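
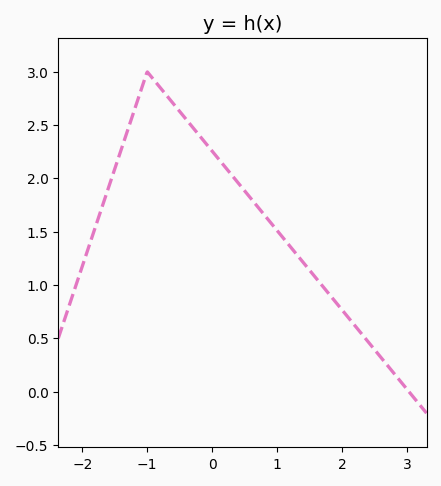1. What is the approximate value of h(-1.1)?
2.8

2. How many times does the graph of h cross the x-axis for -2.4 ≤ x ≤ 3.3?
1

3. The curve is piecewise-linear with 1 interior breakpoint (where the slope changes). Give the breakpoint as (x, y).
(-1, 3)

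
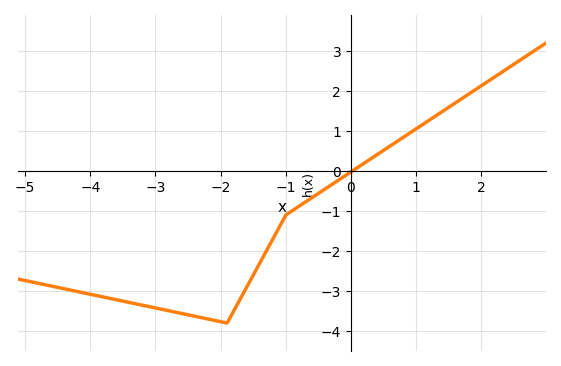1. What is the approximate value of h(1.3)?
1.4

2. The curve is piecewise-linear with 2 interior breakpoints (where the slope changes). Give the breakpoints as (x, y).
(-1.9, -3.8); (-1, -1.1)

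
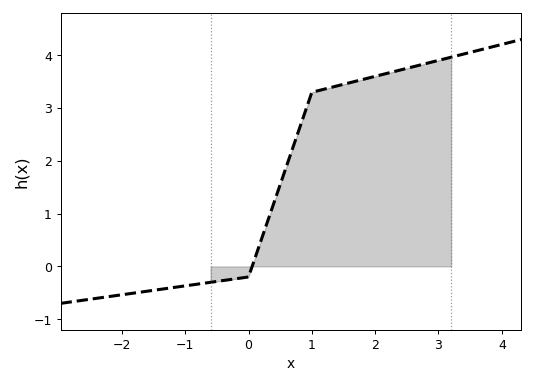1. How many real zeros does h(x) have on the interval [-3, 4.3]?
1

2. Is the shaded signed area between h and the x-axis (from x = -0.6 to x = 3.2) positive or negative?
positive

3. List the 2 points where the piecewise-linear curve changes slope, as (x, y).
(0, -0.2); (1, 3.3)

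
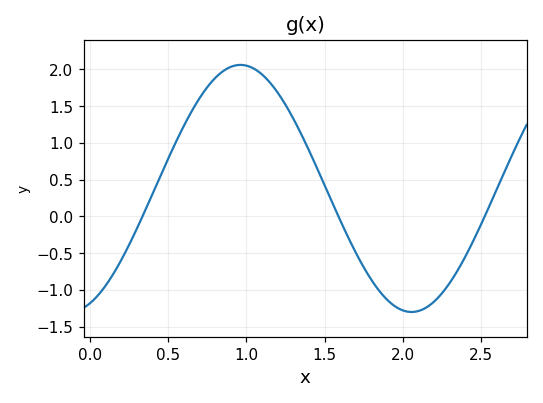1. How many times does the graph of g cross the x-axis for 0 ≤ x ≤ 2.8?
3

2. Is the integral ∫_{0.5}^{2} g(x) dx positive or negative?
positive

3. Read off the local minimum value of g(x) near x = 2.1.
-1.3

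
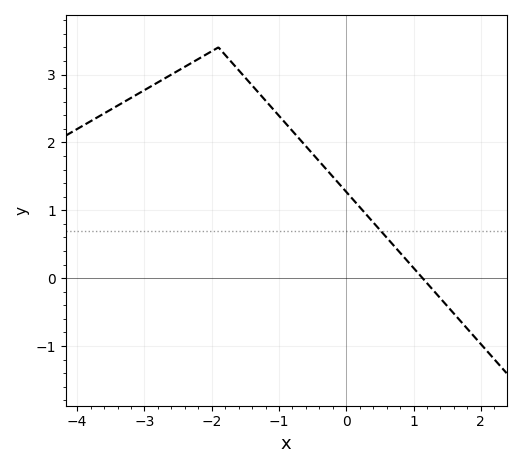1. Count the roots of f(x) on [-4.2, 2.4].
1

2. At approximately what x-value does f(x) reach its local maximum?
-1.9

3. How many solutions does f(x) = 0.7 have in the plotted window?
1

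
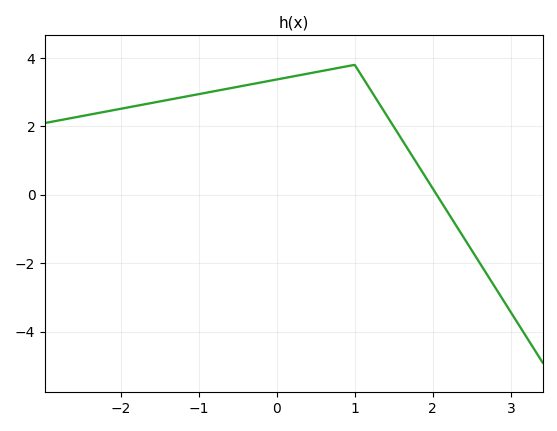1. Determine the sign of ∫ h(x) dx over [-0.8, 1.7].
positive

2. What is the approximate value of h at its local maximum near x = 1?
3.8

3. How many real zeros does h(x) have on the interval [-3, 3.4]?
1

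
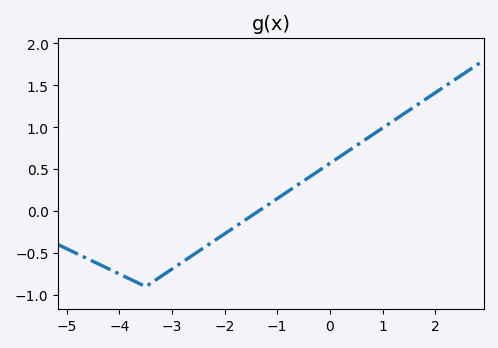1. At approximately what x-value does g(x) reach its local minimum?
-3.4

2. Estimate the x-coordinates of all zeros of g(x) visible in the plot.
-1.4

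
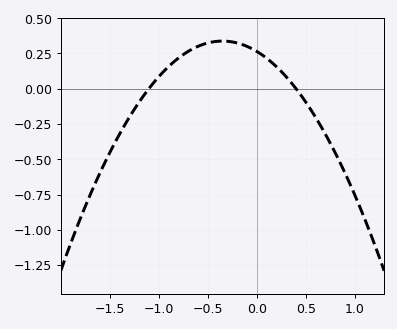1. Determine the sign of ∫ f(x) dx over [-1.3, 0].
positive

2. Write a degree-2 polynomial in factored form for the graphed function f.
y = -0.6(x + 1.1)(x - 0.4)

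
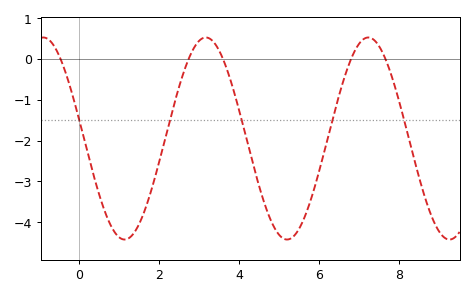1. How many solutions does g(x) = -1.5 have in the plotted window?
5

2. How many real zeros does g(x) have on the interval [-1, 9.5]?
5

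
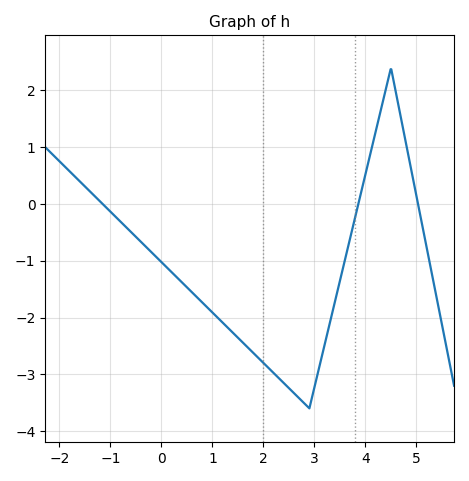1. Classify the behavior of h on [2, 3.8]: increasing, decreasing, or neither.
neither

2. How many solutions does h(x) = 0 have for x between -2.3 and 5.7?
3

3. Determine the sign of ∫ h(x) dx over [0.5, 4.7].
negative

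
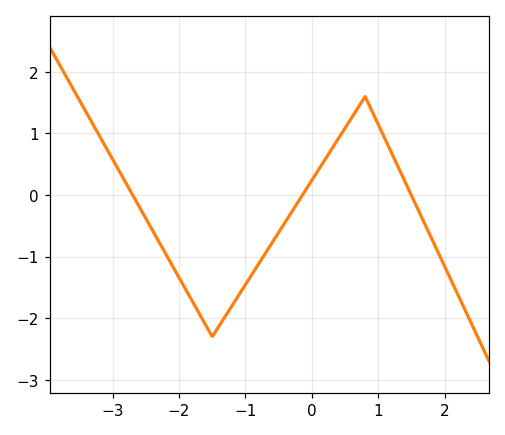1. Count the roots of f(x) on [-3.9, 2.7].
3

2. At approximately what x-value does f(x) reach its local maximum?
0.801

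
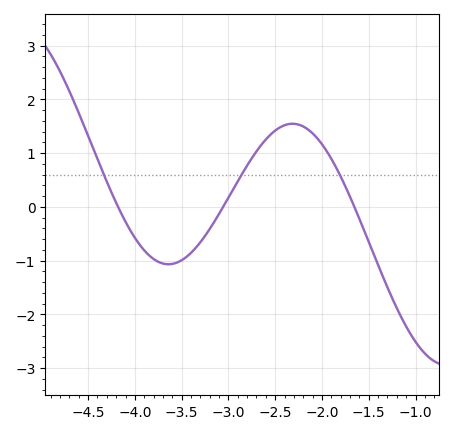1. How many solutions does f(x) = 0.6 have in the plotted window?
3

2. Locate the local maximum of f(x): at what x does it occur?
-2.3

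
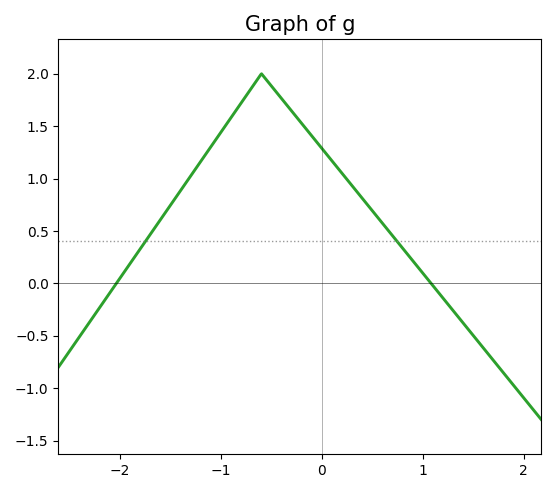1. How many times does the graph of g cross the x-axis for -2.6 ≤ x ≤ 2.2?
2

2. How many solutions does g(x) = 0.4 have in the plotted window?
2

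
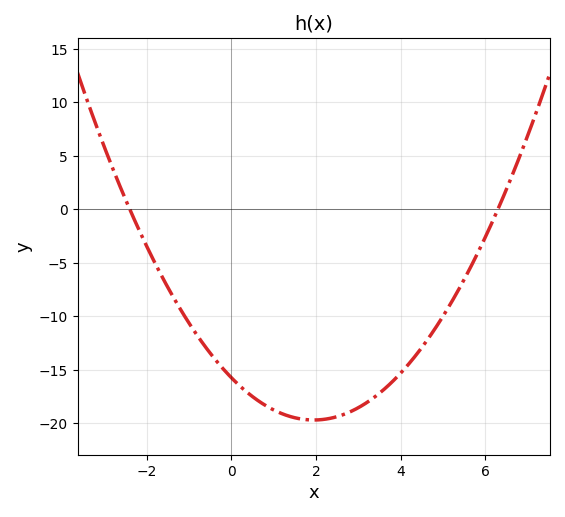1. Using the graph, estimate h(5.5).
-6.5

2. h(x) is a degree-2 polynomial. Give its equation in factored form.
y = 1.04(x + 2.4)(x - 6.3)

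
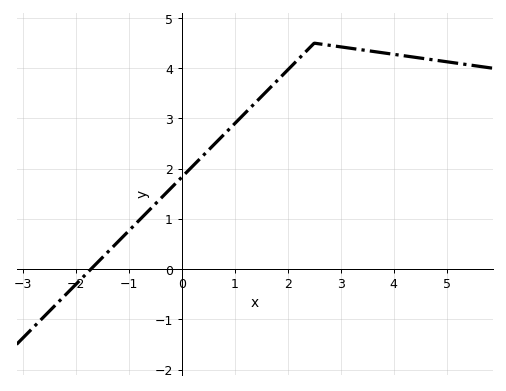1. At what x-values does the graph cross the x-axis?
-1.71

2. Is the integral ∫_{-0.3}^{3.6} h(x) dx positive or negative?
positive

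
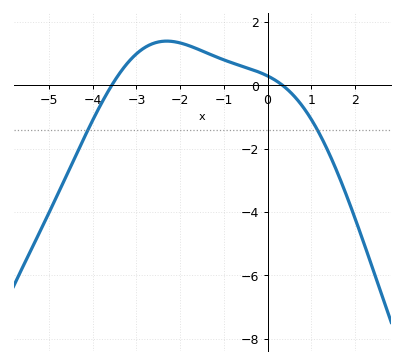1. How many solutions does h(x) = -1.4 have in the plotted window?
2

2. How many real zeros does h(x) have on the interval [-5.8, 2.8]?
2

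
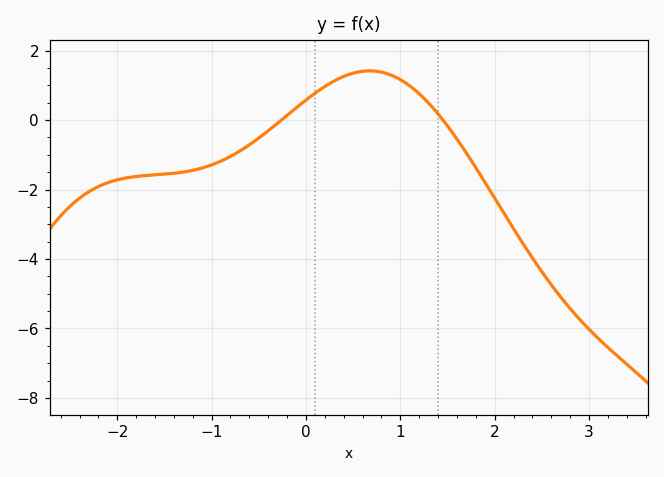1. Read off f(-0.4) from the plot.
-0.309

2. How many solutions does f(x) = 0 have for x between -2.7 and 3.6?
2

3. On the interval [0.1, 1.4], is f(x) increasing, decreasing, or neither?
neither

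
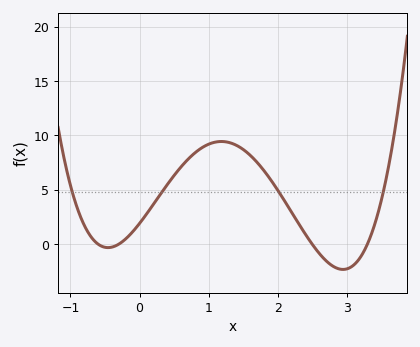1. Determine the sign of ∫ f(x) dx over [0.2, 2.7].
positive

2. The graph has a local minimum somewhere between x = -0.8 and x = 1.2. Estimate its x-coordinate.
-0.458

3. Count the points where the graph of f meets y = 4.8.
4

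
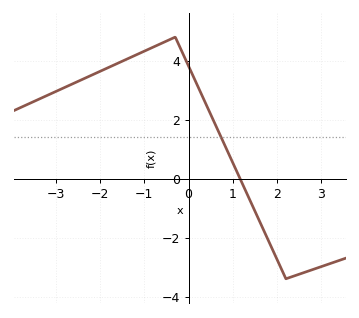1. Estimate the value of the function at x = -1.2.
4.19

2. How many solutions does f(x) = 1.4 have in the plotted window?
1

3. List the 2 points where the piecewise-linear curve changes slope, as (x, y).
(-0.3, 4.8); (2.2, -3.4)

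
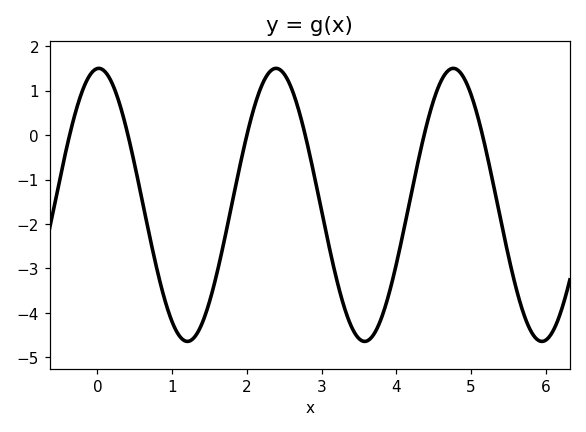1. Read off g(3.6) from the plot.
-4.6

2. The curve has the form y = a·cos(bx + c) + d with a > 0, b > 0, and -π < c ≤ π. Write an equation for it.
y = 3.07cos(2.6x - 0.05) - 1.57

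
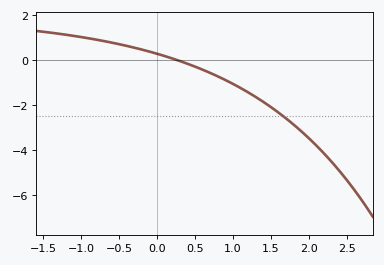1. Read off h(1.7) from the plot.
-2.59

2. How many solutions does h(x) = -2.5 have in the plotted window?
1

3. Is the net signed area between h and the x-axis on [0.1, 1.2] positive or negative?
negative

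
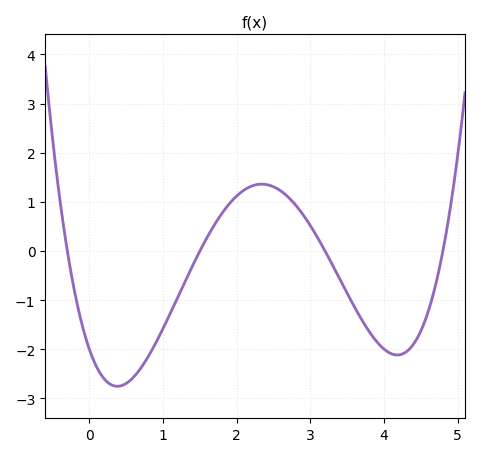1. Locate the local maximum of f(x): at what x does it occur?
2.34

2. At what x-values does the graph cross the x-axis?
-0.3, 1.5, 3.2, 4.8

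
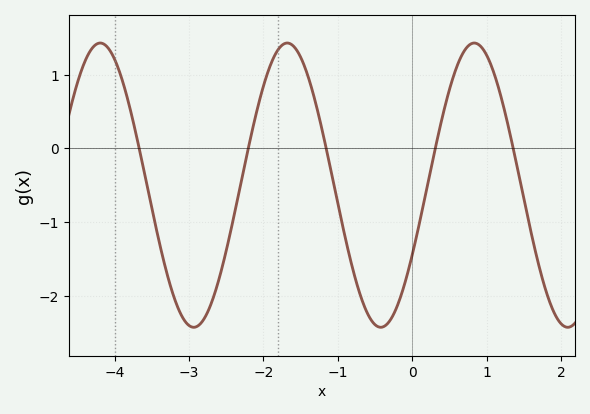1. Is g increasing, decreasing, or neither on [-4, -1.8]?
neither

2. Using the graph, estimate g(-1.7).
1.43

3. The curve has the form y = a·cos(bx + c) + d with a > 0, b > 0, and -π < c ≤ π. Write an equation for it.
y = 1.93cos(2.5x - 2.08) - 0.5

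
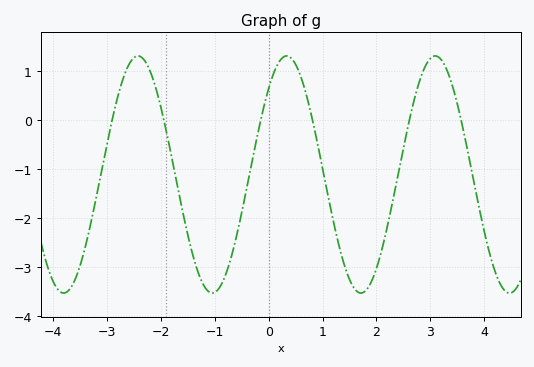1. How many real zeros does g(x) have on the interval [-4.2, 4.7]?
6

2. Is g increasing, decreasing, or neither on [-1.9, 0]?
neither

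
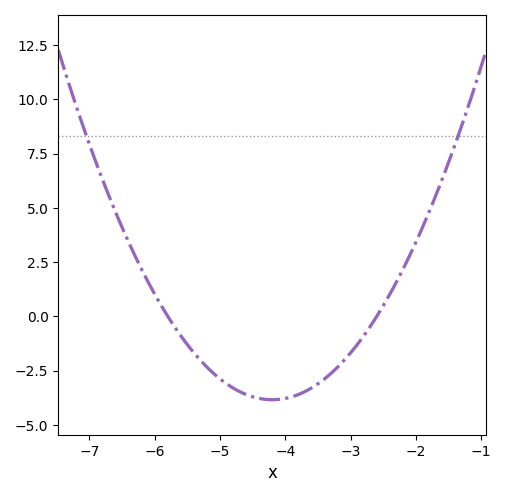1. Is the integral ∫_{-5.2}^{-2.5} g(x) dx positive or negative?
negative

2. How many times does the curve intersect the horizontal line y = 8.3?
2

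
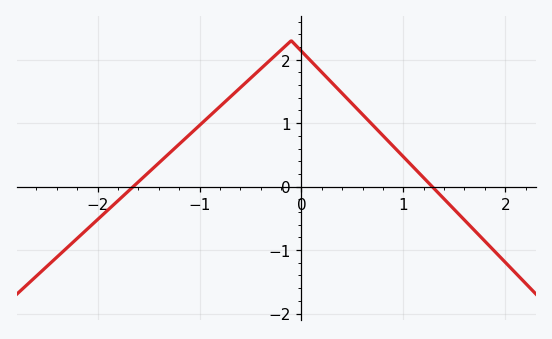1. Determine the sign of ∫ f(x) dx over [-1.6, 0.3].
positive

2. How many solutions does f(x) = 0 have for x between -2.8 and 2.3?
2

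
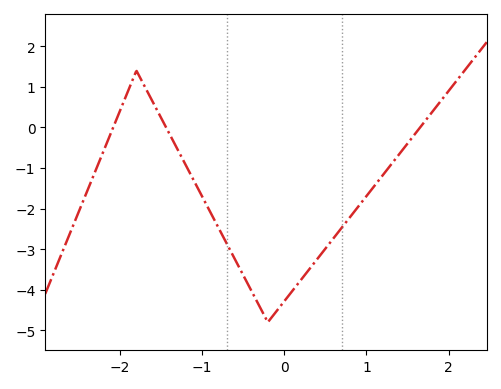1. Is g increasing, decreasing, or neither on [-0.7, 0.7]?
neither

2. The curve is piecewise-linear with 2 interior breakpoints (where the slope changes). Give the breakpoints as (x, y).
(-1.8, 1.4); (-0.2, -4.8)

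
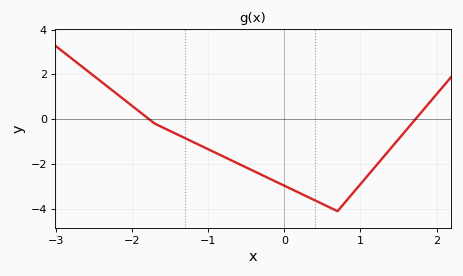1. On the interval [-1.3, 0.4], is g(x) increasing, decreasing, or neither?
decreasing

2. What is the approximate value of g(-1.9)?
0.3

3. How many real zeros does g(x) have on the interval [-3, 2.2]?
2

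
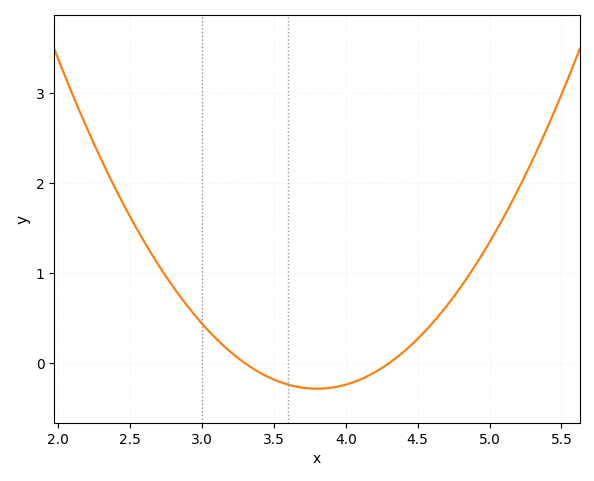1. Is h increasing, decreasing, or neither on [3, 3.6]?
decreasing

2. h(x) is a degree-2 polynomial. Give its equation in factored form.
y = 1.13(x - 3.3)(x - 4.3)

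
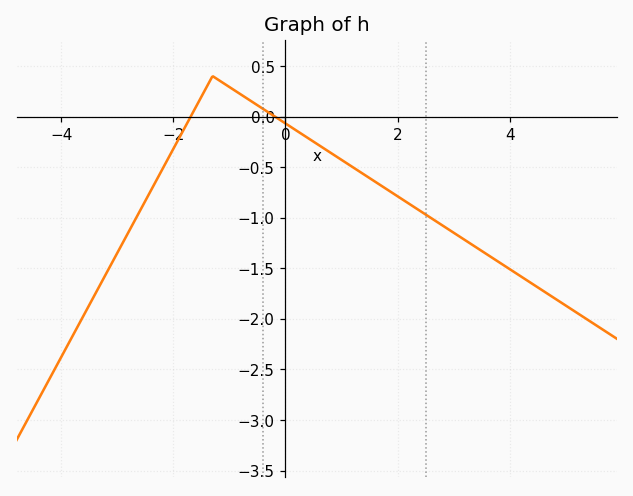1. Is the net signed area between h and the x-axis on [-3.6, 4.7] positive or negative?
negative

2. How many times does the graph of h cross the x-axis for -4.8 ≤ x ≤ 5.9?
2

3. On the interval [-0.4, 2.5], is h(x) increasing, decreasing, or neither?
decreasing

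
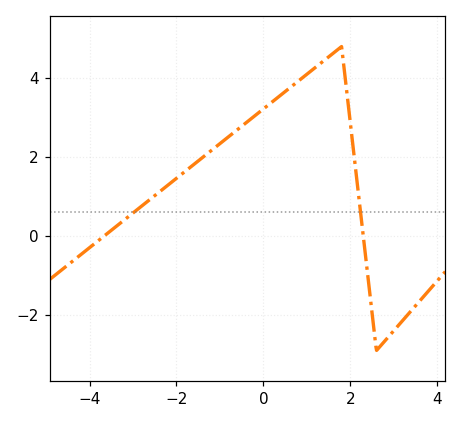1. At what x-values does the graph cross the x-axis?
-3.6, 2.2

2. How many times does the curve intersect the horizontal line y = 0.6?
2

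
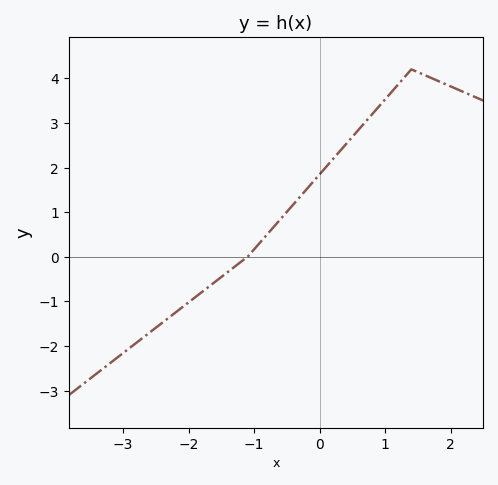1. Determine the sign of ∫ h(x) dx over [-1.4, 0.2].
positive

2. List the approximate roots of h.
-1.1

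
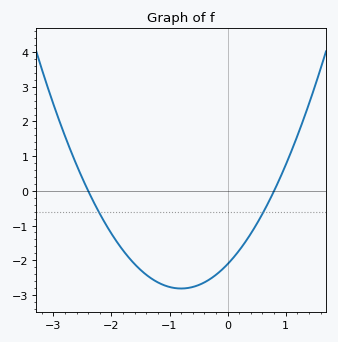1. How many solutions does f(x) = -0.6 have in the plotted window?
2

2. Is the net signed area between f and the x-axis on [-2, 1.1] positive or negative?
negative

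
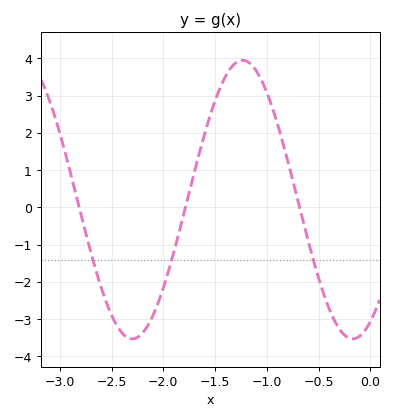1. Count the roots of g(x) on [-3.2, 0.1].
3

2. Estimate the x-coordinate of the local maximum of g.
-1.24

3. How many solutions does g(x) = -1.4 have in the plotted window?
3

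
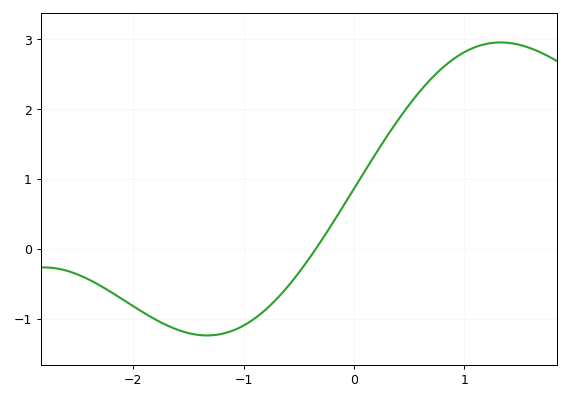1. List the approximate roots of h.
-0.344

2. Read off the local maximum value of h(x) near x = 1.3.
2.96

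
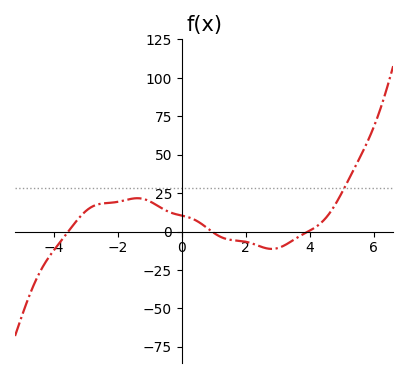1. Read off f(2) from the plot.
-5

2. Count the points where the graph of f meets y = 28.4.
1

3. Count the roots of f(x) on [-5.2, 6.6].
3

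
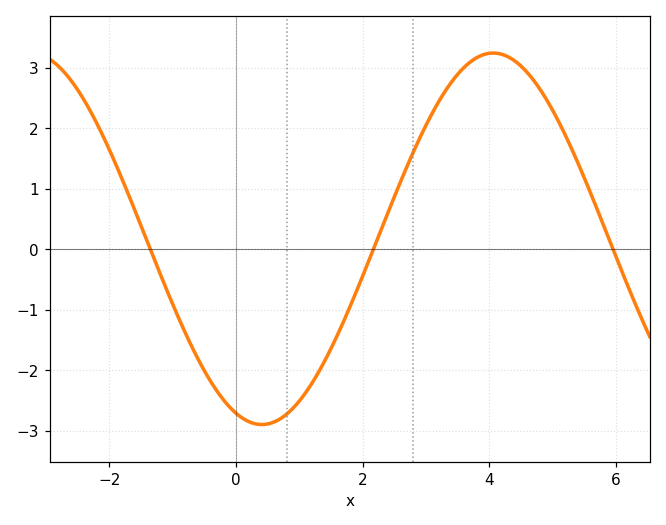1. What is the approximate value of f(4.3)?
3.2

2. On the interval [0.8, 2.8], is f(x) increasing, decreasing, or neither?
increasing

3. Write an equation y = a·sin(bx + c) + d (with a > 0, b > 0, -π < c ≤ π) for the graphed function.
y = 3.07sin(0.86x - 1.9) + 0.17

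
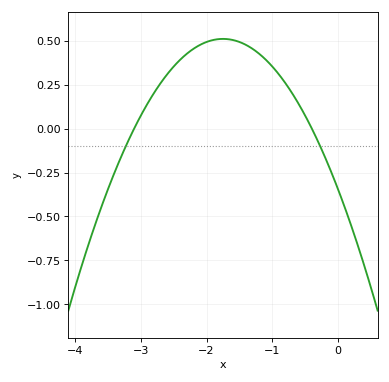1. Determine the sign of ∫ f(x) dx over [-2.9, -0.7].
positive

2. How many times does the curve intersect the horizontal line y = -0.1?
2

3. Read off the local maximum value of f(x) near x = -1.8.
0.52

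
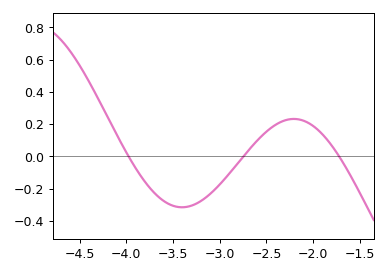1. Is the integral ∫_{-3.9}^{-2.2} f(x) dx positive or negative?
negative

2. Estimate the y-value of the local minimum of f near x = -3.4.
-0.32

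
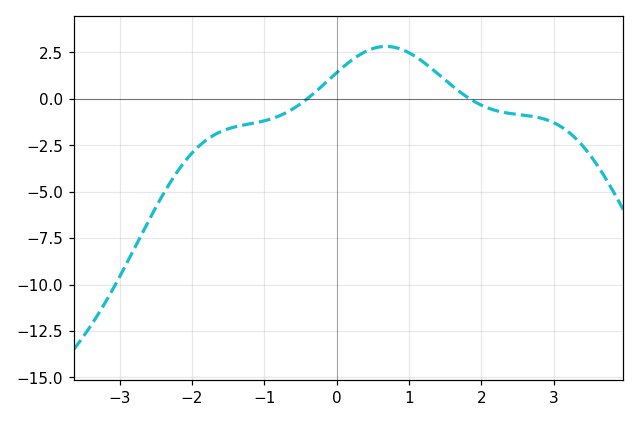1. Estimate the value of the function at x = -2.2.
-4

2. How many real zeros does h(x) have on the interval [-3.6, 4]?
2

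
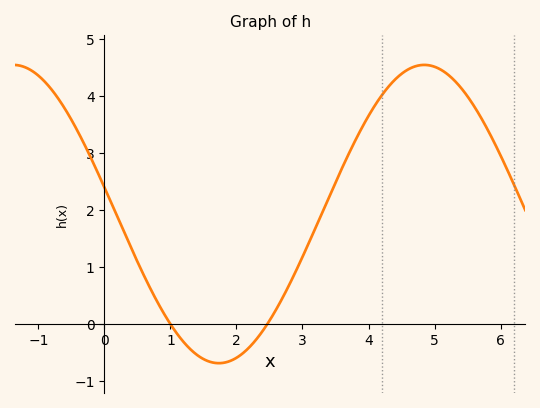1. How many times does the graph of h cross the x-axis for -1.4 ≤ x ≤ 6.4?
2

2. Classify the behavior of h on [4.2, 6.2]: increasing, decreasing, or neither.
neither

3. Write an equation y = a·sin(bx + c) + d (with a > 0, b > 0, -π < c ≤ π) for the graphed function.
y = 2.62sin(1x + 3) + 1.93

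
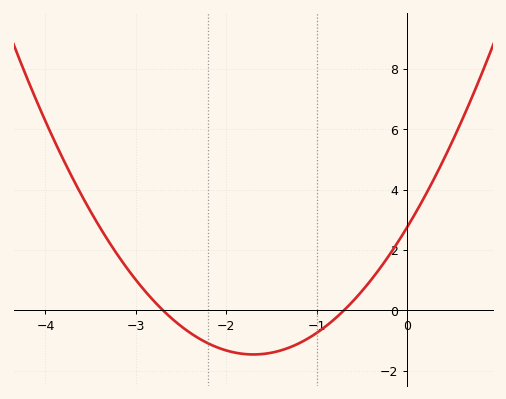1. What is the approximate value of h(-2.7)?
0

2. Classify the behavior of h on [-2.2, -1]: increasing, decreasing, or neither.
neither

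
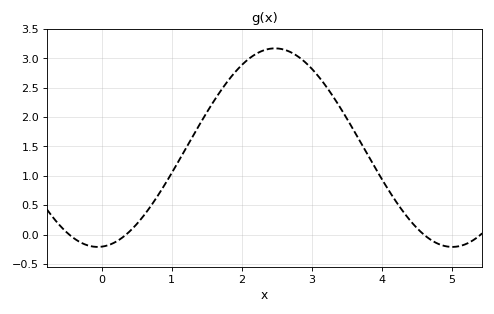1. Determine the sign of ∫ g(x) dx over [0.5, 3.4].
positive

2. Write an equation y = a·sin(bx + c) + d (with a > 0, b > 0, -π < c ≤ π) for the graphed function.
y = 1.69sin(1.2x - 1.5) + 1.48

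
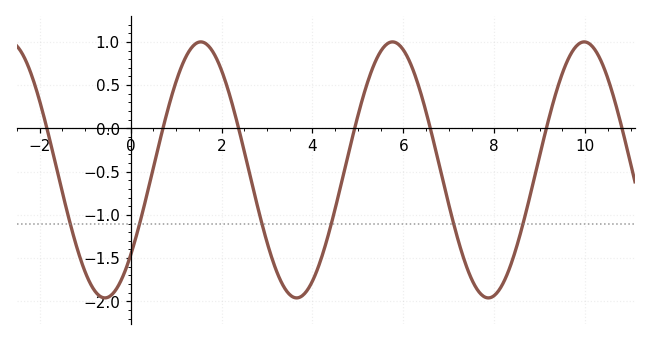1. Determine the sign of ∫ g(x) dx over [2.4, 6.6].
negative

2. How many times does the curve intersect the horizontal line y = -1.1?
6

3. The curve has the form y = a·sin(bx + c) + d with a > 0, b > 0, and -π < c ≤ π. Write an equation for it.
y = 1.48sin(1.49x - 0.73) - 0.48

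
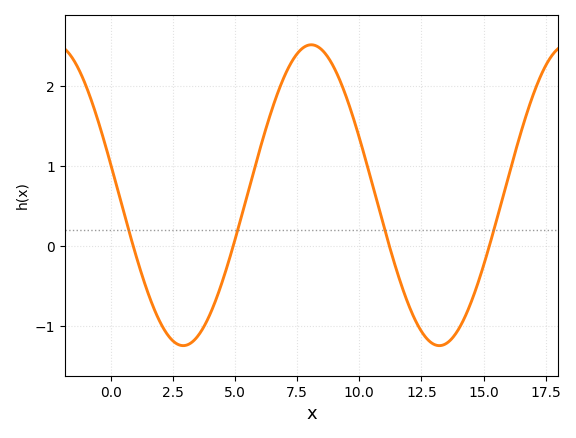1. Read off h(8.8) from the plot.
2.3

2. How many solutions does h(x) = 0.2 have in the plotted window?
4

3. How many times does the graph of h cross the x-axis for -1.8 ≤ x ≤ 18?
4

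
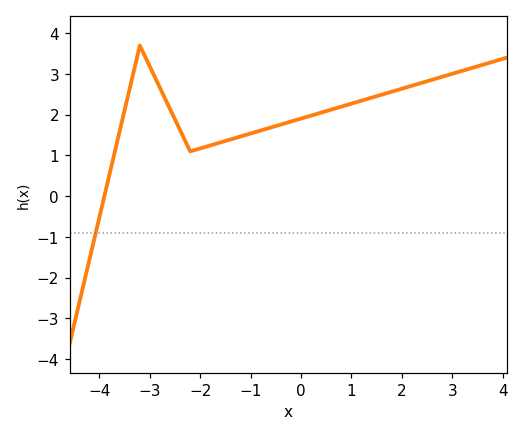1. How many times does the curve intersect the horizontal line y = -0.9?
1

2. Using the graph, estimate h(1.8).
2.56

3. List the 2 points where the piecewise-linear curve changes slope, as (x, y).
(-3.2, 3.7); (-2.2, 1.1)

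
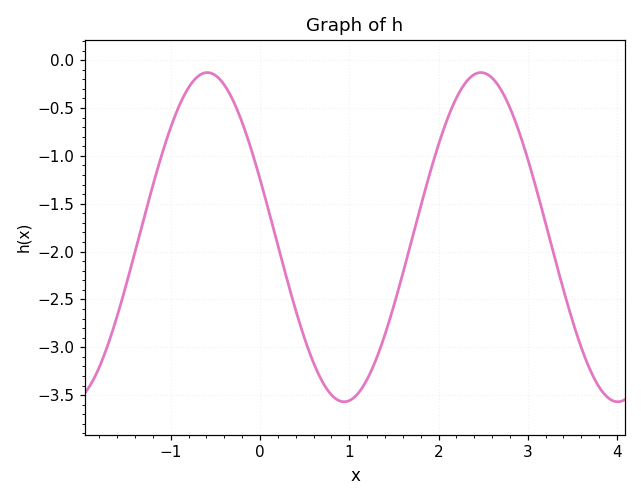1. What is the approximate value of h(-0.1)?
-0.95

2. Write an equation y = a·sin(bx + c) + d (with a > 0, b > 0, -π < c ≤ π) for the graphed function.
y = 1.72sin(2x + 2.8) - 1.85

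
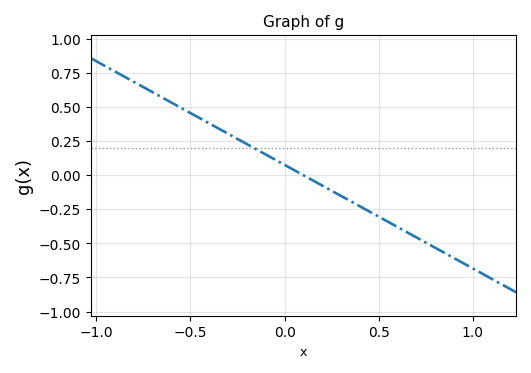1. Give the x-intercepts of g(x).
0.1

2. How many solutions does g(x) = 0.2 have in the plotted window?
1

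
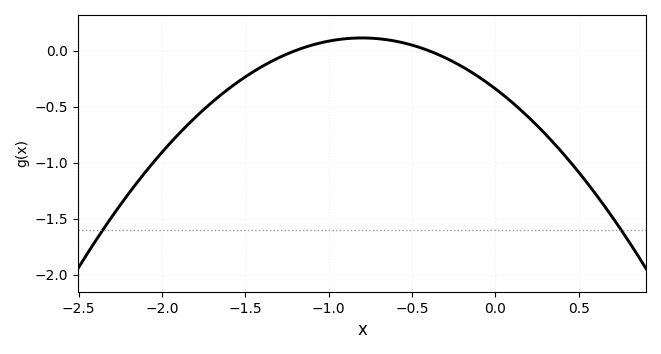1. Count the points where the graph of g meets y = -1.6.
2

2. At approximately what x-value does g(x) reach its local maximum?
-0.8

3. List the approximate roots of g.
-1.2, -0.4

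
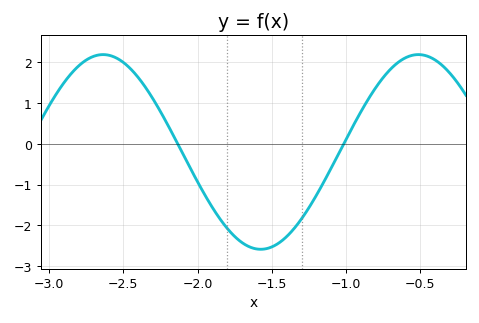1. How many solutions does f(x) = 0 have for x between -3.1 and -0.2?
2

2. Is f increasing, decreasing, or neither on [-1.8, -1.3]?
neither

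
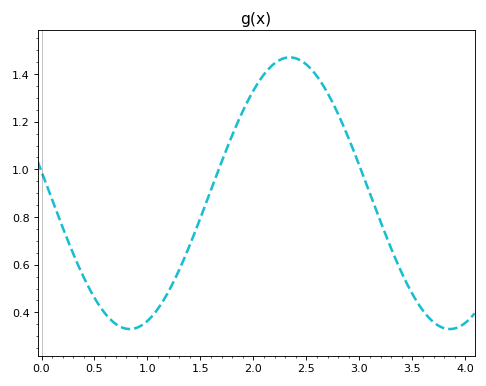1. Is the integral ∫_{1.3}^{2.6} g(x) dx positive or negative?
positive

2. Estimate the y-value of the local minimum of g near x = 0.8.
0.33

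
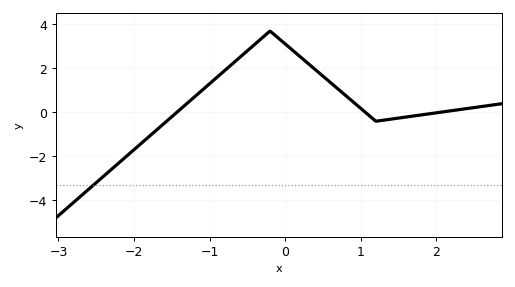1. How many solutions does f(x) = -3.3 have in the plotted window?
1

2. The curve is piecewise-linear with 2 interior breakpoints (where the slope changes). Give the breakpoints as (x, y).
(-0.2, 3.7); (1.2, -0.4)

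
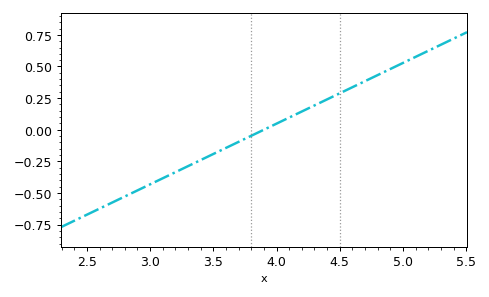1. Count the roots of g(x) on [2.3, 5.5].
1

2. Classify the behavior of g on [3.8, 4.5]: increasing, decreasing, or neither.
increasing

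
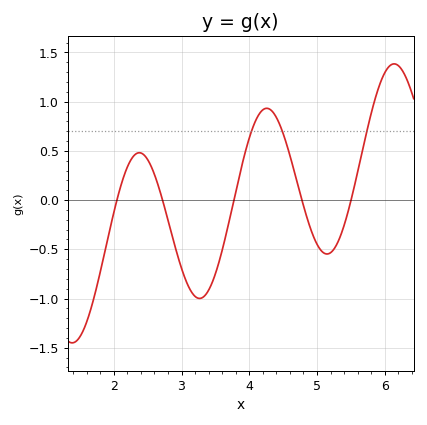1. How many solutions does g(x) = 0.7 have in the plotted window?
3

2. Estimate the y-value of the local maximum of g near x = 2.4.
0.5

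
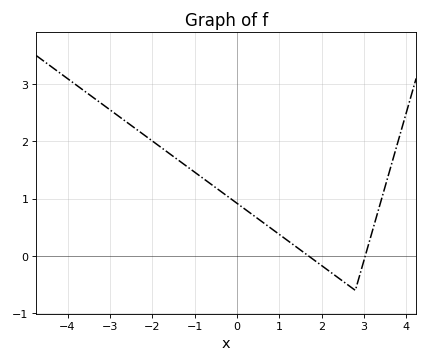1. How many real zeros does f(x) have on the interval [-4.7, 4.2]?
2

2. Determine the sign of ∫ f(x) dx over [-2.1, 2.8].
positive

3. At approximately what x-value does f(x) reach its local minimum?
2.8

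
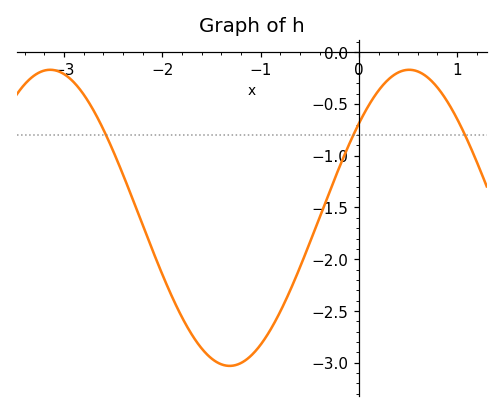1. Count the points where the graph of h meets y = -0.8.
3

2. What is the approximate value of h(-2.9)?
-0.291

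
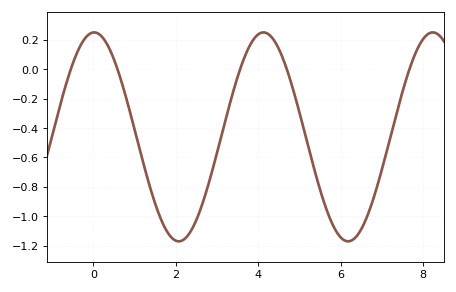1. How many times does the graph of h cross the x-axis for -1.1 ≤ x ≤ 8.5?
5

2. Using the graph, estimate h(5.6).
-0.9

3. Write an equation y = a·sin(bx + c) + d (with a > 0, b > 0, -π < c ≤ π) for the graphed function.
y = 0.71sin(1.5x + 1.5) - 0.46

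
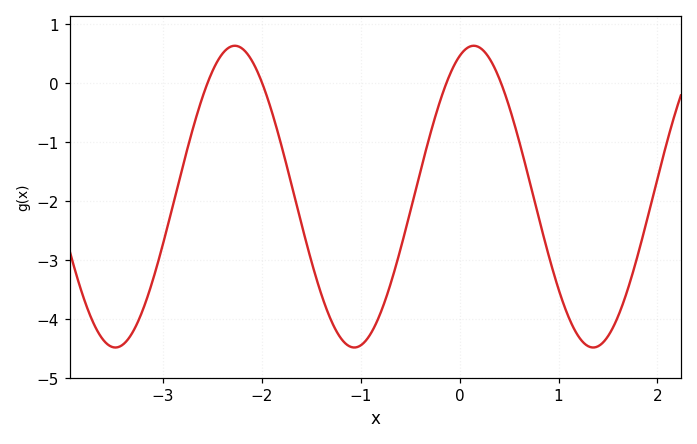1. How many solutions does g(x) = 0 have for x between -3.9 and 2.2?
4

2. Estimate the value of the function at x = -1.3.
-4.03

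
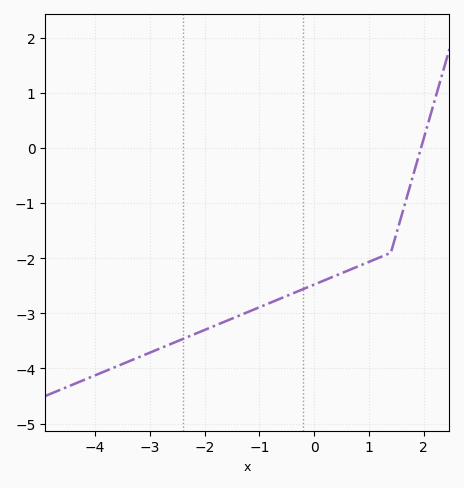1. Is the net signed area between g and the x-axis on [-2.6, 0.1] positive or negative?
negative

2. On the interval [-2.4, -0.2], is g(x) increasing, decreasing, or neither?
increasing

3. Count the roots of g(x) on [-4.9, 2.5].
1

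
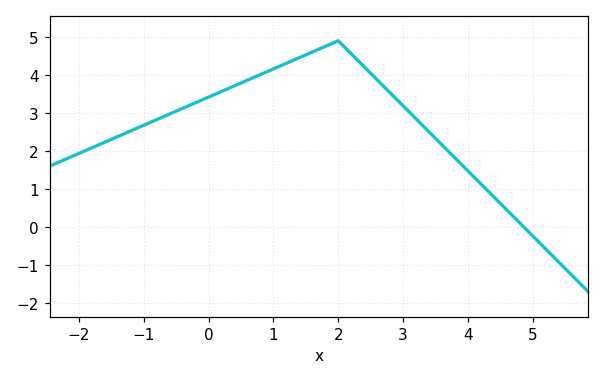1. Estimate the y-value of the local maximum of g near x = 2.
4.9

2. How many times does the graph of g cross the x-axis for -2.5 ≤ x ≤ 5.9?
1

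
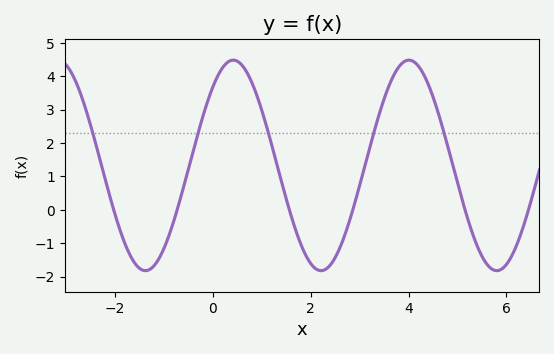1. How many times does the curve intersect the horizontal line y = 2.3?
5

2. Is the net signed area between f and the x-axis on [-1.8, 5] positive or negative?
positive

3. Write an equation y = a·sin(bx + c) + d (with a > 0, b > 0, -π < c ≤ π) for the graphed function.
y = 3.15sin(1.8x + 0.84) + 1.33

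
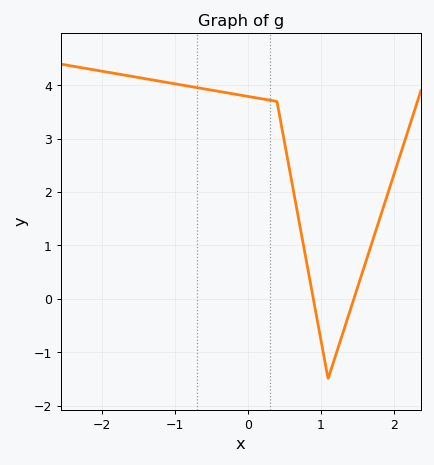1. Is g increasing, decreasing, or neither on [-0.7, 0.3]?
decreasing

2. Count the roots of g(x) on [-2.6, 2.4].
2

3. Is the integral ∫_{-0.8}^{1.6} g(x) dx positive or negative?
positive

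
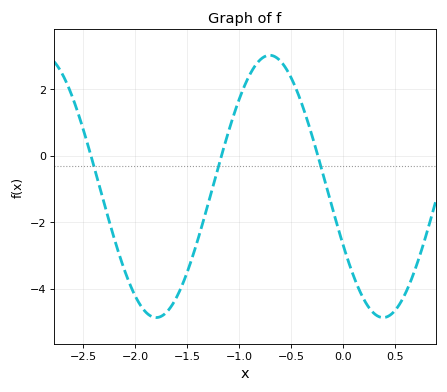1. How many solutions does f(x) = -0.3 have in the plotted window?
3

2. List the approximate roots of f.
-2.4, -1.15, -0.25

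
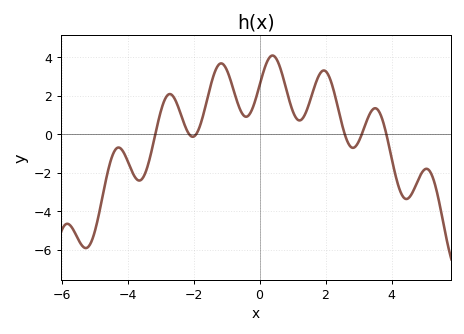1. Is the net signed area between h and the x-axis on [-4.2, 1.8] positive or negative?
positive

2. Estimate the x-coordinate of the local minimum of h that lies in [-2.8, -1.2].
-2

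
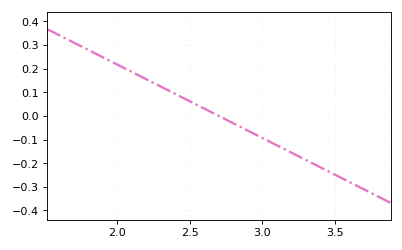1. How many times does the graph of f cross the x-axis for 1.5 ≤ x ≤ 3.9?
1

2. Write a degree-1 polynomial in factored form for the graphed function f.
y = -0.31(x - 2.7)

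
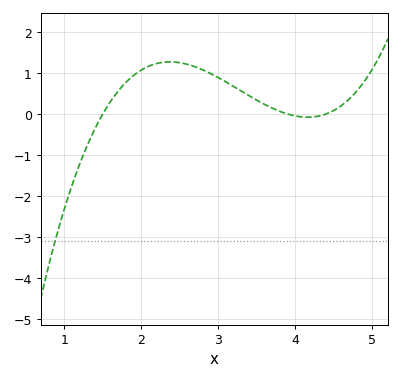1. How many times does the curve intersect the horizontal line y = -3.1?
1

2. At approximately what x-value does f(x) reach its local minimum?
4.2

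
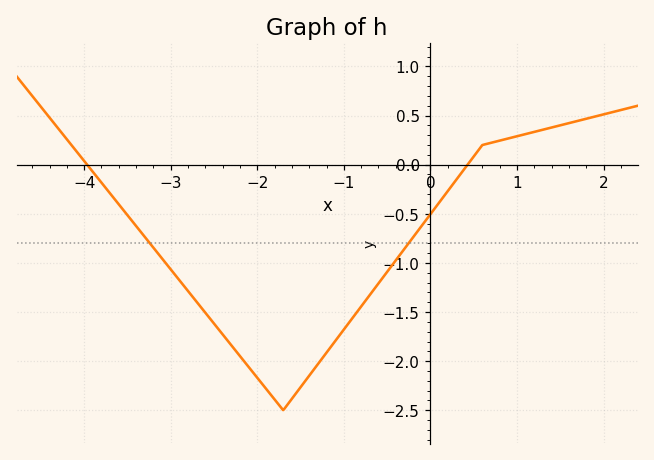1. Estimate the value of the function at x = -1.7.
-2.5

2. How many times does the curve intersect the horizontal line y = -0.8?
2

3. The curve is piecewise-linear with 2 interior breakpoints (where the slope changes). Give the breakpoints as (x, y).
(-1.7, -2.5); (0.6, 0.2)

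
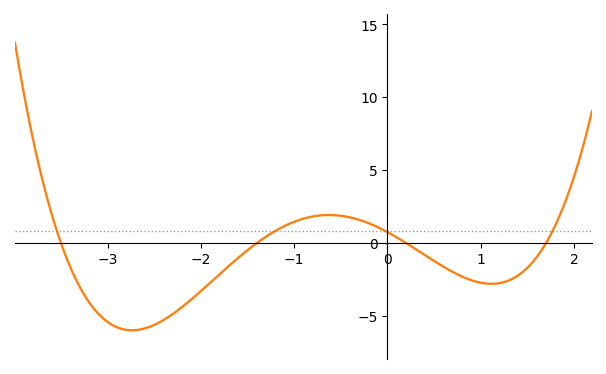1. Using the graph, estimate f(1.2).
-2.5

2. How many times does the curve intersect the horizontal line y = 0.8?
4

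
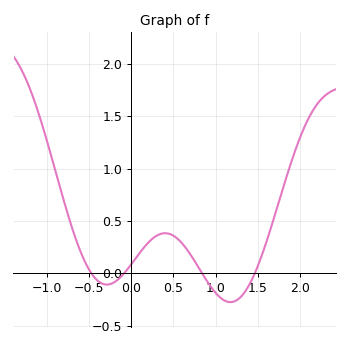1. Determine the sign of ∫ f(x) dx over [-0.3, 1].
positive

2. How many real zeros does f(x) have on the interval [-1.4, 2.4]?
4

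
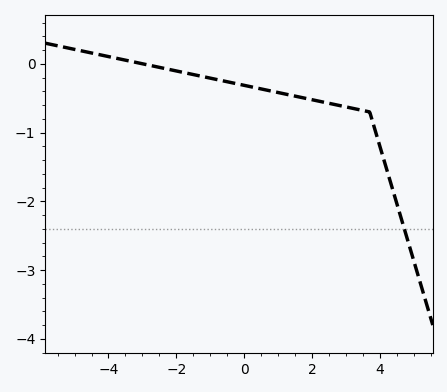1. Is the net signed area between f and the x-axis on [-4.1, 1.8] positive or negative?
negative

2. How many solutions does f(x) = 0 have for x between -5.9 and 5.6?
1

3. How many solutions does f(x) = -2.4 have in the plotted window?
1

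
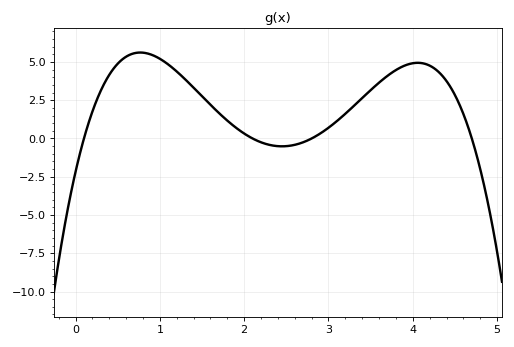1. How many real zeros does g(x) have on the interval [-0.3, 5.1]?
4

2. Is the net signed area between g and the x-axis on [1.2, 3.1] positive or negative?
positive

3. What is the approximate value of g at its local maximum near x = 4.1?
4.94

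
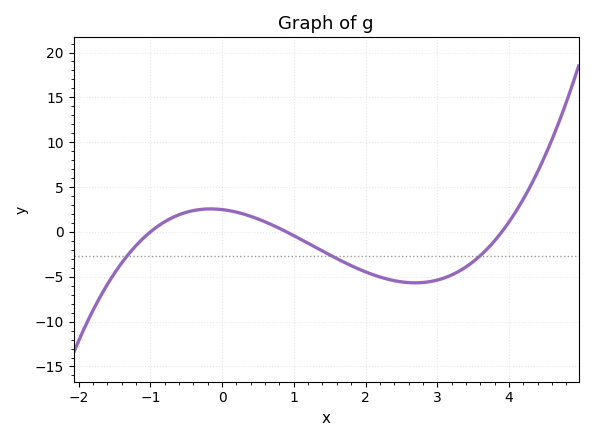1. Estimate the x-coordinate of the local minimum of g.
2.69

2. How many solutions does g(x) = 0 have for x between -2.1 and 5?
3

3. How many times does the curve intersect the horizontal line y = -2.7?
3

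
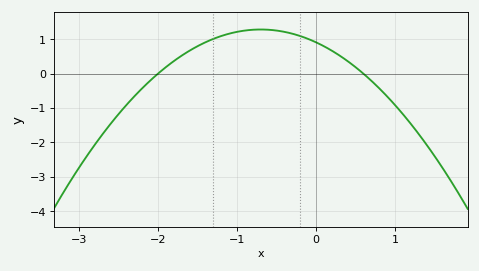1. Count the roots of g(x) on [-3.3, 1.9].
2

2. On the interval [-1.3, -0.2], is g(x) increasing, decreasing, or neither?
neither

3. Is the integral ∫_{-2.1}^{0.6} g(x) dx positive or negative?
positive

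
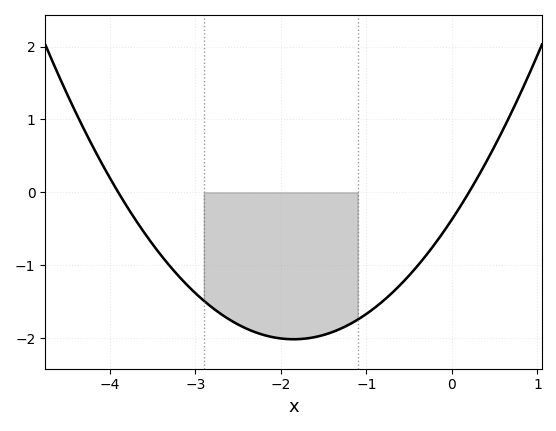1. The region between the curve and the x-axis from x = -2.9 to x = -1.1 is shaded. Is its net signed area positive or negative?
negative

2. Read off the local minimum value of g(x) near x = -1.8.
-2.02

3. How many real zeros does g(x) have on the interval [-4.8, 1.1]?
2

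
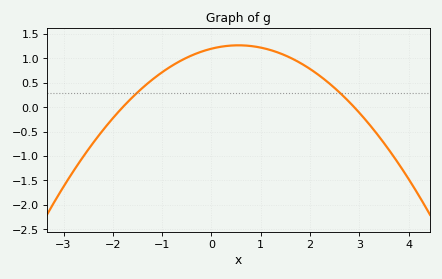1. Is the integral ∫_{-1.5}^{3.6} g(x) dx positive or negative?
positive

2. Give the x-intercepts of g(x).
-1.8, 2.9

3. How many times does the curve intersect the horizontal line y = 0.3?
2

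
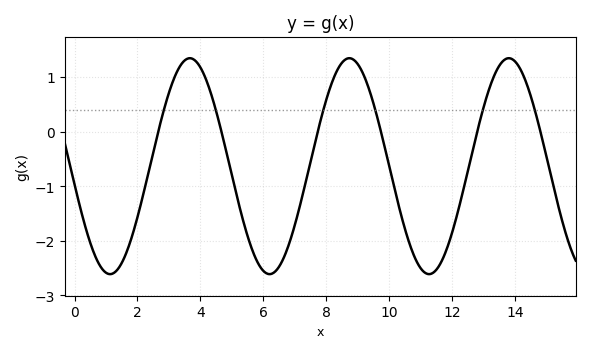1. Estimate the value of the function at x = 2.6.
-0.1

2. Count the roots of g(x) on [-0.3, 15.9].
6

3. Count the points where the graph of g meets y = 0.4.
6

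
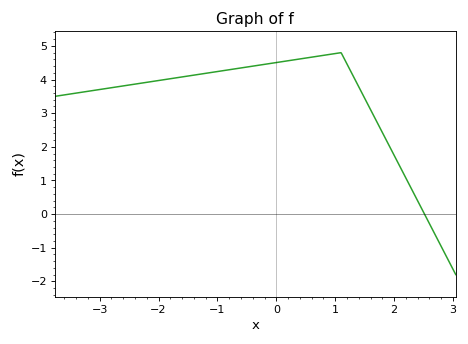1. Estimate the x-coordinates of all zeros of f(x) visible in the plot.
2.5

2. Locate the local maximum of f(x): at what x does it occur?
1.1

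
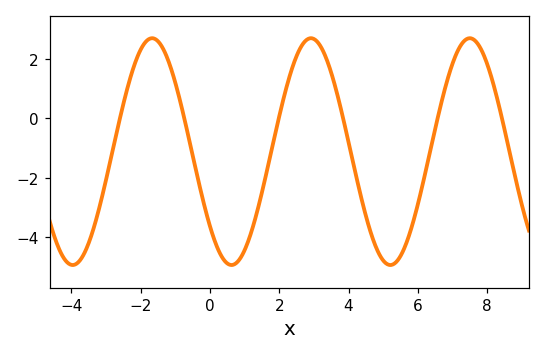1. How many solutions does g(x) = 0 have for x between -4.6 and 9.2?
6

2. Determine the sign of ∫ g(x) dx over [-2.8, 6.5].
negative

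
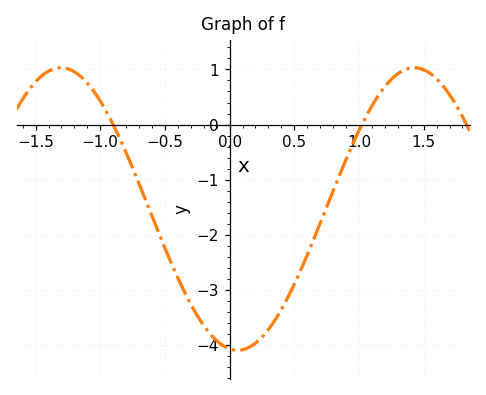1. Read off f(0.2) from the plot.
-4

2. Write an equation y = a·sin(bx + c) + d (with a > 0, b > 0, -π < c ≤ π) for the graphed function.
y = 2.56sin(2.3x - 1.7) - 1.53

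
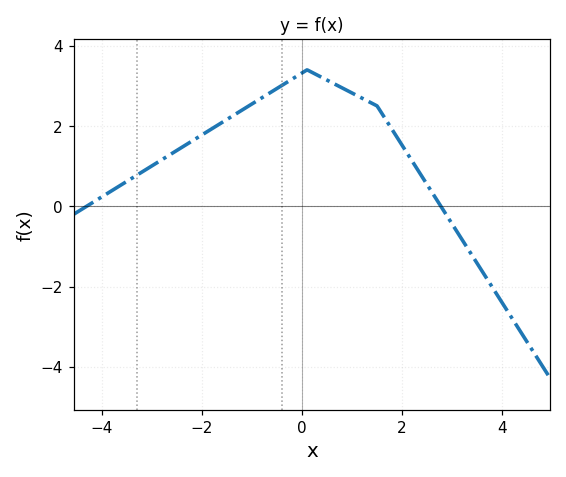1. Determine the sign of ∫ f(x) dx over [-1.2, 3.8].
positive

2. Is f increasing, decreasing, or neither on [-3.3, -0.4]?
increasing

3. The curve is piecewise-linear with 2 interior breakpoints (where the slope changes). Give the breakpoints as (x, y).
(0.1, 3.4); (1.5, 2.5)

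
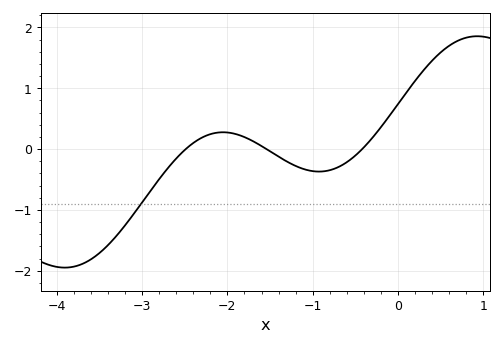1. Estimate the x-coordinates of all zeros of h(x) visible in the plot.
-2.5, -1.5, -0.4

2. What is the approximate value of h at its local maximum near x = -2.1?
0.3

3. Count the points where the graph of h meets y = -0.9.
1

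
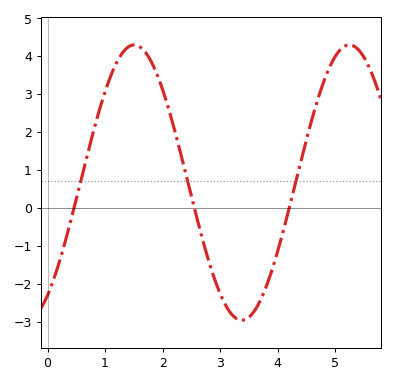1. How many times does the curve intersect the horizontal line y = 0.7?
3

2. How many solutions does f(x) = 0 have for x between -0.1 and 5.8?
3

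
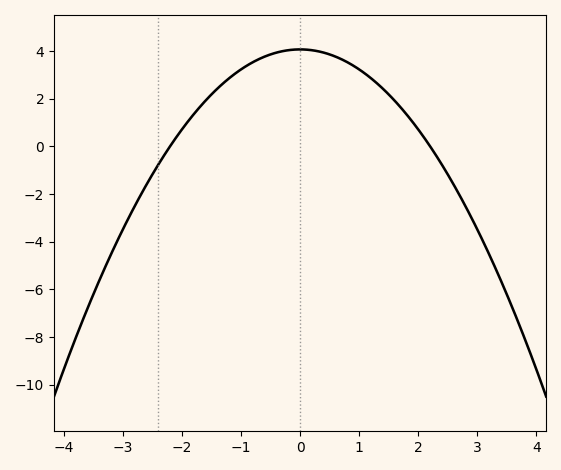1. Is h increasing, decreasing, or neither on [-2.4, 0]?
increasing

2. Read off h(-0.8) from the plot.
3.53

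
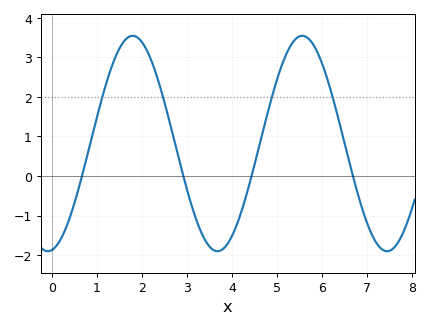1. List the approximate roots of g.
0.6, 3, 4.4, 6.6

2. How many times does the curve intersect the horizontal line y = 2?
4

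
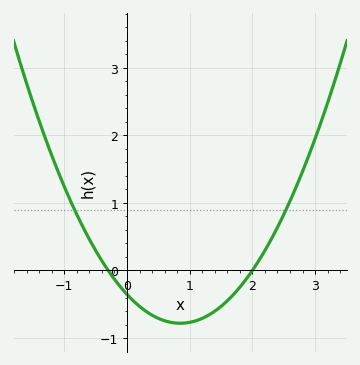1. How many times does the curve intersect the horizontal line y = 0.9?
2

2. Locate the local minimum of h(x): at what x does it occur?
0.85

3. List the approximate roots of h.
-0.3, 2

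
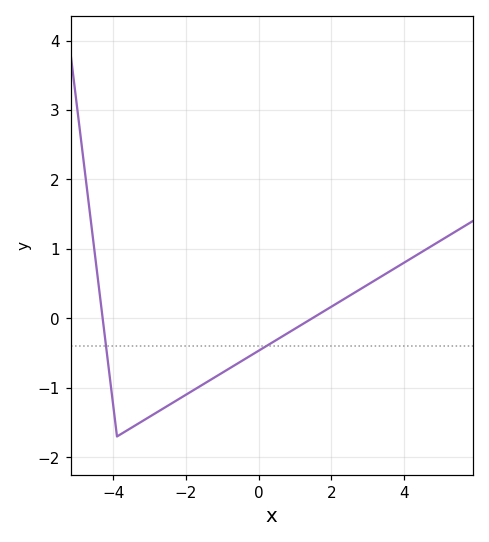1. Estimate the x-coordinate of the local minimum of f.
-3.8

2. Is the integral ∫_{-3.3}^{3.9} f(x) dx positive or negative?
negative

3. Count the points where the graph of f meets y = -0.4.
2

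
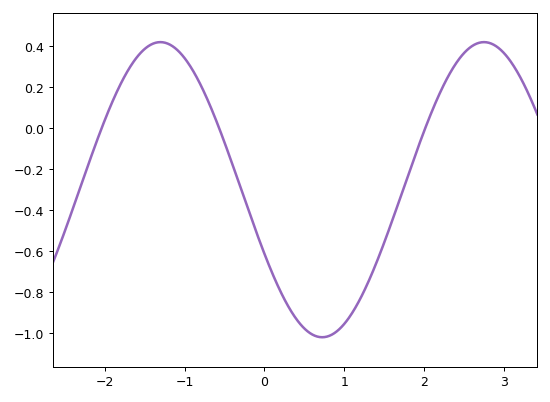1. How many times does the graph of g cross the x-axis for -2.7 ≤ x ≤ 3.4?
3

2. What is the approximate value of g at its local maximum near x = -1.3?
0.42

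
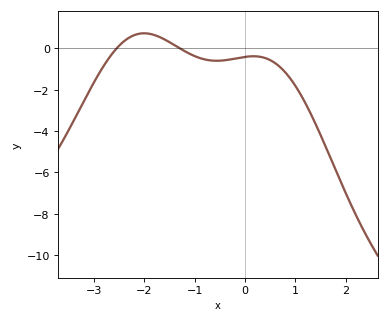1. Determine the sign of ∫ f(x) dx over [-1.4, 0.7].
negative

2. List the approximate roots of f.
-2.6, -1.3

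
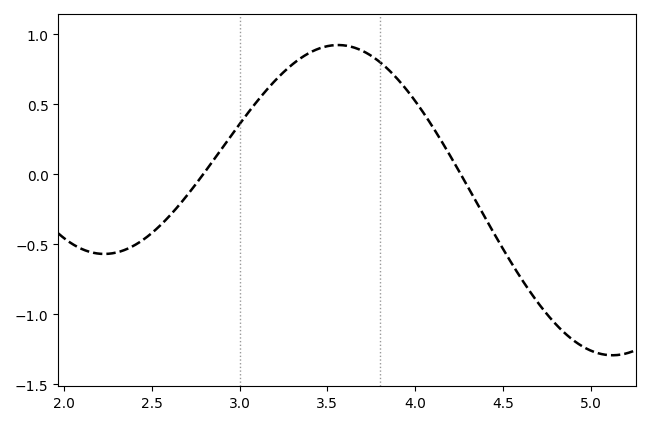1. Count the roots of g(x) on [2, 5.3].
2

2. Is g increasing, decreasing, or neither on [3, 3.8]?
neither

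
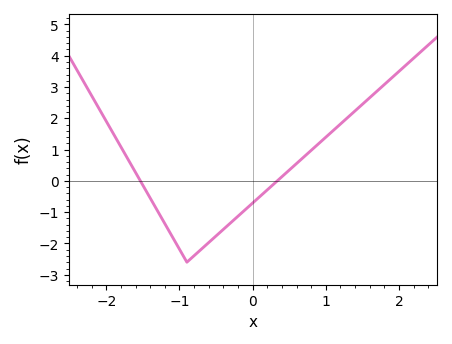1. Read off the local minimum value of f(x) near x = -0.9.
-2.6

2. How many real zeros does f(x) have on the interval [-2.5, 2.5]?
2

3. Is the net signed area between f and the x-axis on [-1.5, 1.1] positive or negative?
negative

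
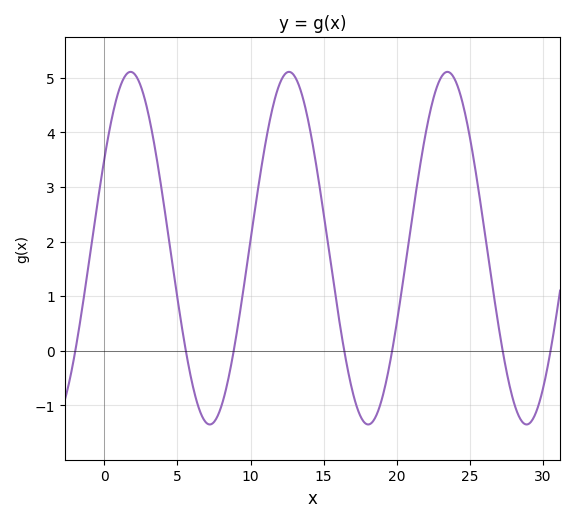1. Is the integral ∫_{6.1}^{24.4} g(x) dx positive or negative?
positive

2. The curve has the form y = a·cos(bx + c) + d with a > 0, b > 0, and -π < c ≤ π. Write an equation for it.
y = 3.23cos(0.58x - 1) + 1.88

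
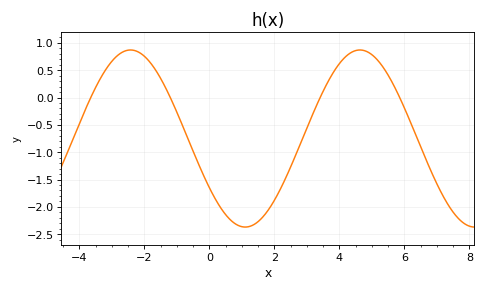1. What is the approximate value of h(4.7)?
0.867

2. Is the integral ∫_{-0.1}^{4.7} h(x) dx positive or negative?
negative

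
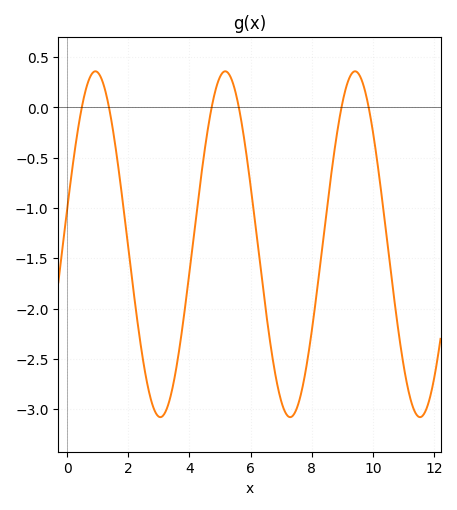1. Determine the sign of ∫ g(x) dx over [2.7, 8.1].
negative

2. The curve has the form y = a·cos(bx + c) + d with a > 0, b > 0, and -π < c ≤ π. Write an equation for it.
y = 1.72cos(1.5x - 1.4) - 1.36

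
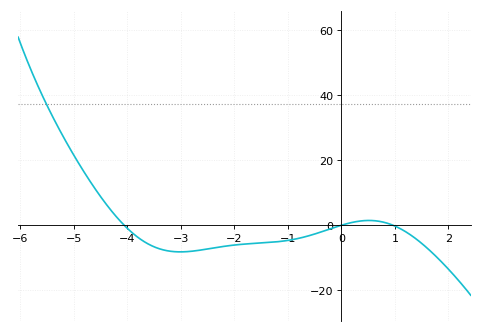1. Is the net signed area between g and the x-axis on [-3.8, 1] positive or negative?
negative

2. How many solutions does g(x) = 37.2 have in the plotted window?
1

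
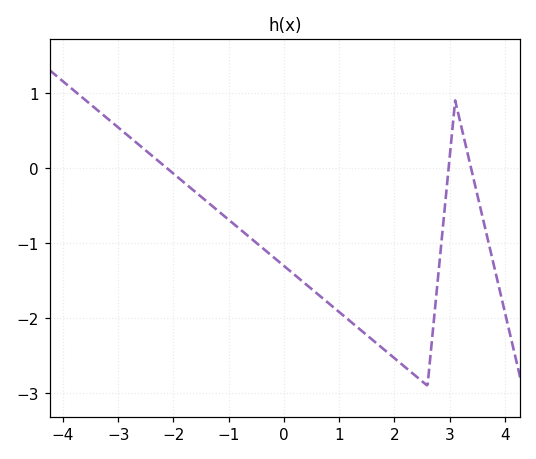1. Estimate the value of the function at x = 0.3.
-1.49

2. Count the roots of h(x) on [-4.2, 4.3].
3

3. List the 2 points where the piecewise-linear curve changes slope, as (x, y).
(2.6, -2.9); (3.1, 0.9)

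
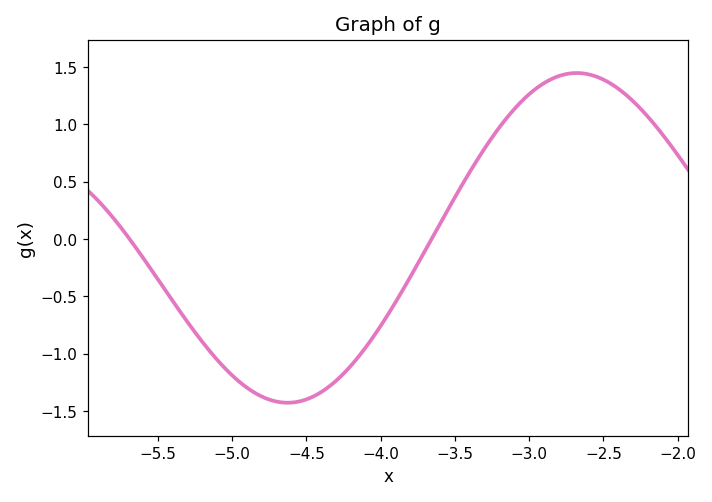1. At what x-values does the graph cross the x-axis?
-5.7, -3.7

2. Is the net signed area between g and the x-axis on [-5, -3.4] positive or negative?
negative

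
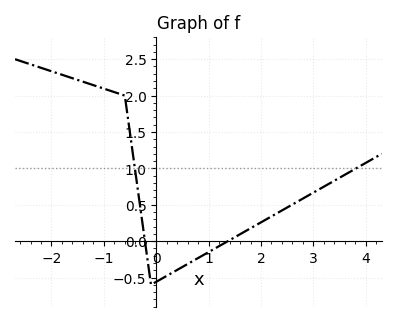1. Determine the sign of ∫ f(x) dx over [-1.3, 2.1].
positive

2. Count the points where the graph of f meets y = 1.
2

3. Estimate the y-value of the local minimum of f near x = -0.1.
-0.599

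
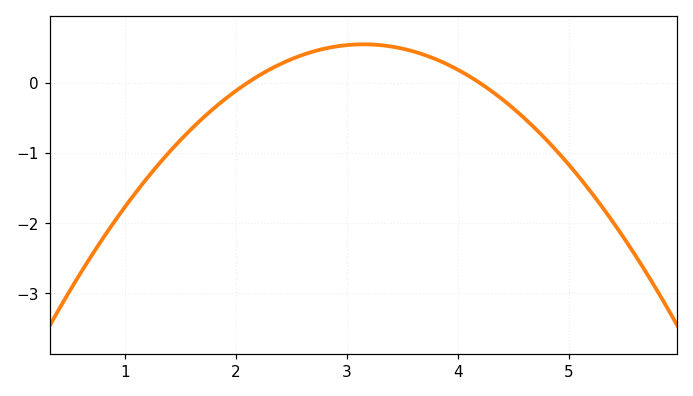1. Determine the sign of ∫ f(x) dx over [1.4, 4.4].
positive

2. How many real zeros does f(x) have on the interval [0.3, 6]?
2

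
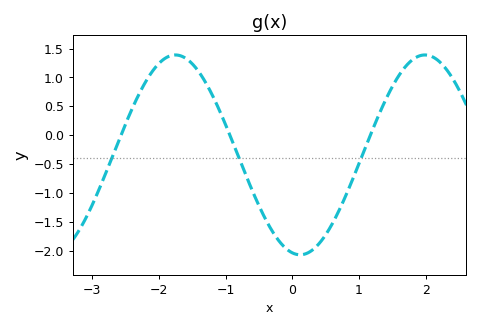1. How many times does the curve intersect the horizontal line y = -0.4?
3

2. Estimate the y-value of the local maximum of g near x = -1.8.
1.39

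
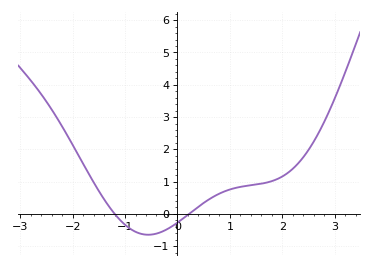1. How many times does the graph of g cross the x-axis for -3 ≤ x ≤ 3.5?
2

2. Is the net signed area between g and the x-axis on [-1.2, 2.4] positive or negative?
positive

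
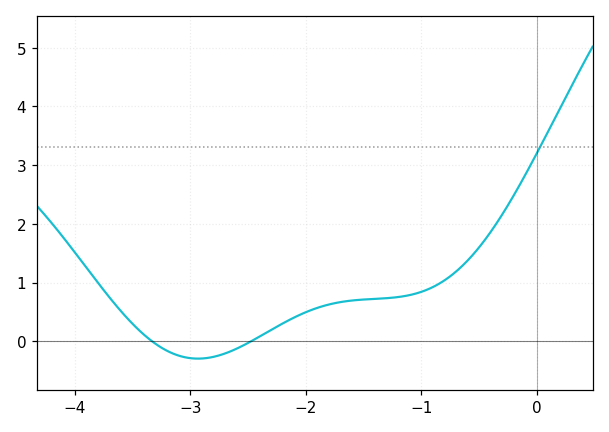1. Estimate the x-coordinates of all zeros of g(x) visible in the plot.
-3.33, -2.47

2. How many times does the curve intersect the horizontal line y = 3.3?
1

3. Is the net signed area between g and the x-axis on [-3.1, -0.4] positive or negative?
positive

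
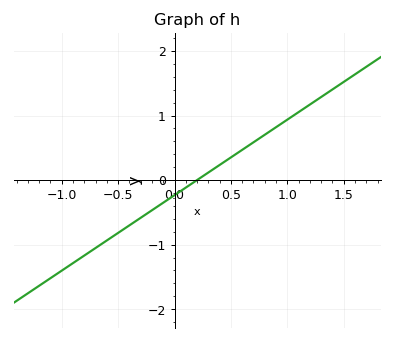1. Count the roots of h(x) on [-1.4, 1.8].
1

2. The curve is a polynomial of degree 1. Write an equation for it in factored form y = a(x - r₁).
y = 1.17(x - 0.2)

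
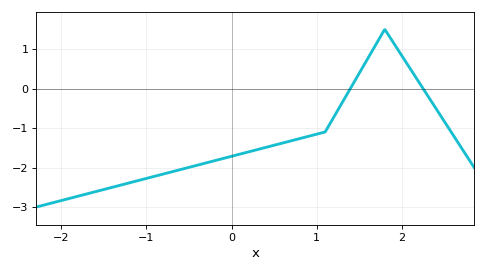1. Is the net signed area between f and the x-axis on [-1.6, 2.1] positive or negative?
negative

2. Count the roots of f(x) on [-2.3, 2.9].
2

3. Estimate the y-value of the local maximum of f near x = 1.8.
1.5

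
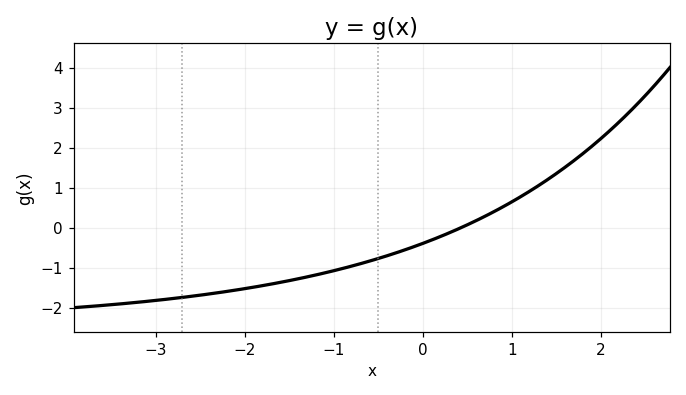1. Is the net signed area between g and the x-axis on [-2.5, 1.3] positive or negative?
negative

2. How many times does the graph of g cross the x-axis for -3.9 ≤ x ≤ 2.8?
1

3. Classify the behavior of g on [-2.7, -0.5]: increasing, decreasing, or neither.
increasing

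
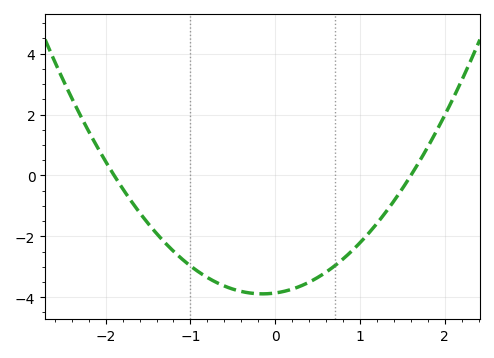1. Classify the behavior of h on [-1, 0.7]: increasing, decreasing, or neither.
neither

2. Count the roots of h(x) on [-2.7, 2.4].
2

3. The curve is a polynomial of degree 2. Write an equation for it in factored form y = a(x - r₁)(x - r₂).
y = 1.27(x + 1.9)(x - 1.6)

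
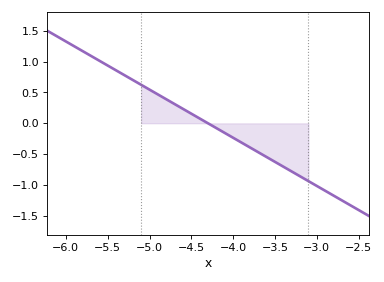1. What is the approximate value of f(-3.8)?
-0.39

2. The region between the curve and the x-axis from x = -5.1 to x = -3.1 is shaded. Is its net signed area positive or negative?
negative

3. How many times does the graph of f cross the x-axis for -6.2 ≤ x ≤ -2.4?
1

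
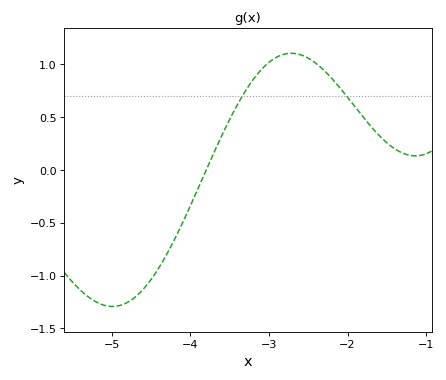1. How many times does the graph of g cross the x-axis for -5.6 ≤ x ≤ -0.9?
1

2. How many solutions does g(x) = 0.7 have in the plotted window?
2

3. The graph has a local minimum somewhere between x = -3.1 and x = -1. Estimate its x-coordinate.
-1.1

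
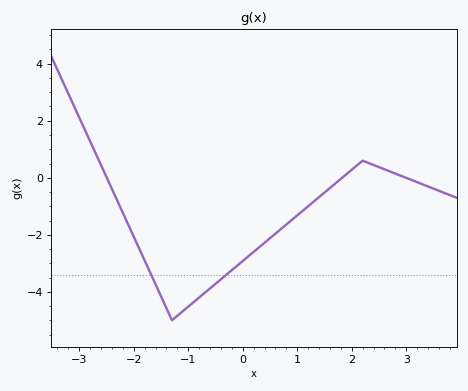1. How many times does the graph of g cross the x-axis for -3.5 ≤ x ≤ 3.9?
3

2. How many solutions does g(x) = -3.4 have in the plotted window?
2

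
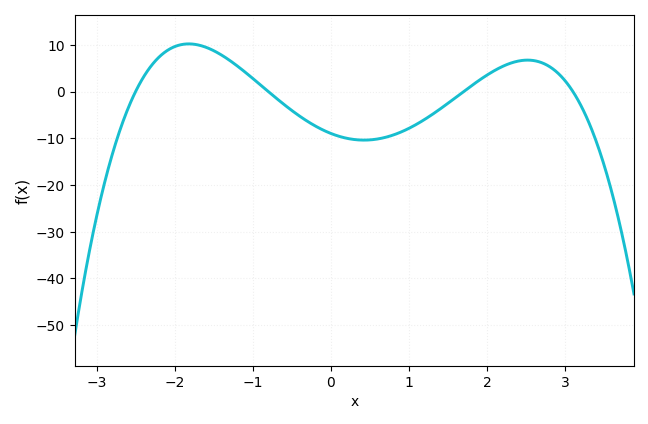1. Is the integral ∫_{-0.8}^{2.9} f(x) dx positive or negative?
negative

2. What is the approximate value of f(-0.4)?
-5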